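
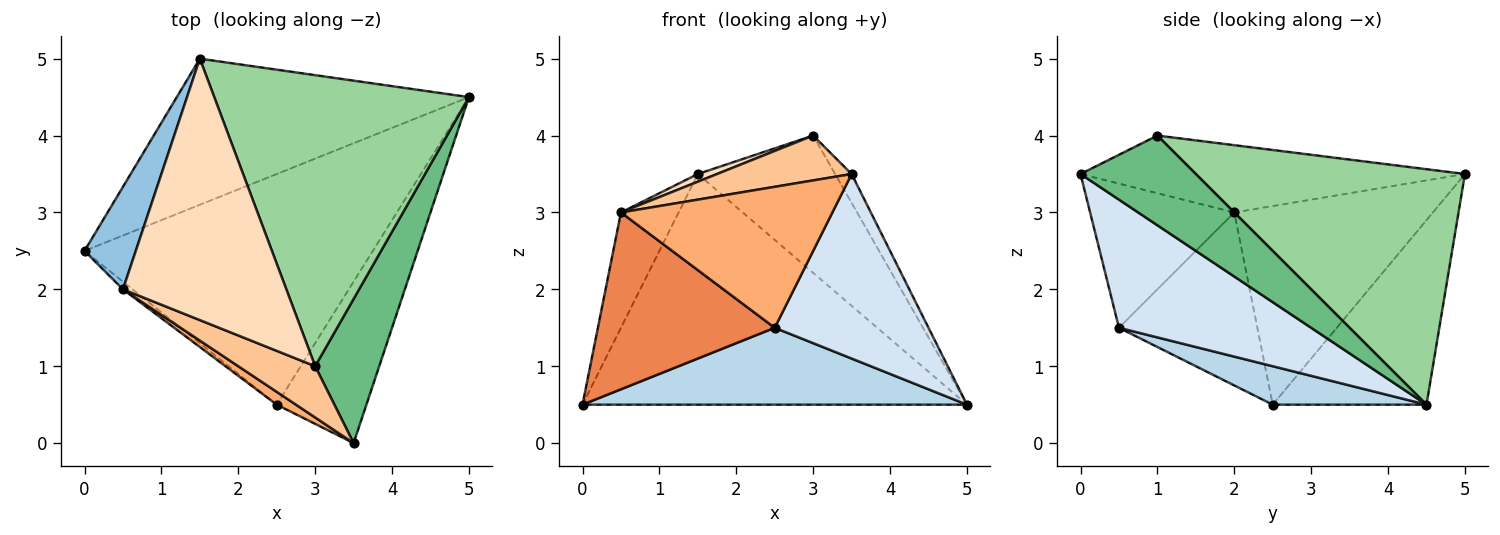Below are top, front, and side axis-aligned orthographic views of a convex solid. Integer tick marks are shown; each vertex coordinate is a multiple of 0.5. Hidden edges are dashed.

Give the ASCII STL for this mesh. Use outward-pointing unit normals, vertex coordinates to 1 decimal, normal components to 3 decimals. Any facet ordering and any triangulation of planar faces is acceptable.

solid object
 facet normal -0.320 0.800 -0.507
  outer loop
   vertex 1.5 5.0 3.5
   vertex 5.0 4.5 0.5
   vertex 0.0 2.5 0.5
  endloop
 endfacet
 facet normal -0.932 0.271 0.241
  outer loop
   vertex 0.5 2.0 3.0
   vertex 1.5 5.0 3.5
   vertex 0.0 2.5 0.5
  endloop
 endfacet
 facet normal 0.125 -0.314 -0.941
  outer loop
   vertex 2.5 0.5 1.5
   vertex 0.0 2.5 0.5
   vertex 5.0 4.5 0.5
  endloop
 endfacet
 facet normal 0.685 -0.548 -0.480
  outer loop
   vertex 2.5 0.5 1.5
   vertex 5.0 4.5 0.5
   vertex 3.5 0.0 3.5
  endloop
 endfacet
 facet normal -0.616 -0.787 -0.034
  outer loop
   vertex 2.5 0.5 1.5
   vertex 0.5 2.0 3.0
   vertex 0.0 2.5 0.5
  endloop
 endfacet
 facet normal -0.562 -0.824 0.075
  outer loop
   vertex 2.5 0.5 1.5
   vertex 3.5 0.0 3.5
   vertex 0.5 2.0 3.0
  endloop
 endfacet
 facet normal -0.492 -0.573 0.655
  outer loop
   vertex 3.0 1.0 4.0
   vertex 0.5 2.0 3.0
   vertex 3.5 0.0 3.5
  endloop
 endfacet
 facet normal -0.381 -0.027 0.924
  outer loop
   vertex 3.0 1.0 4.0
   vertex 1.5 5.0 3.5
   vertex 0.5 2.0 3.0
  endloop
 endfacet
 facet normal 0.808 0.115 0.577
  outer loop
   vertex 3.0 1.0 4.0
   vertex 3.5 0.0 3.5
   vertex 5.0 4.5 0.5
  endloop
 endfacet
 facet normal 0.641 0.327 0.694
  outer loop
   vertex 3.0 1.0 4.0
   vertex 5.0 4.5 0.5
   vertex 1.5 5.0 3.5
  endloop
 endfacet
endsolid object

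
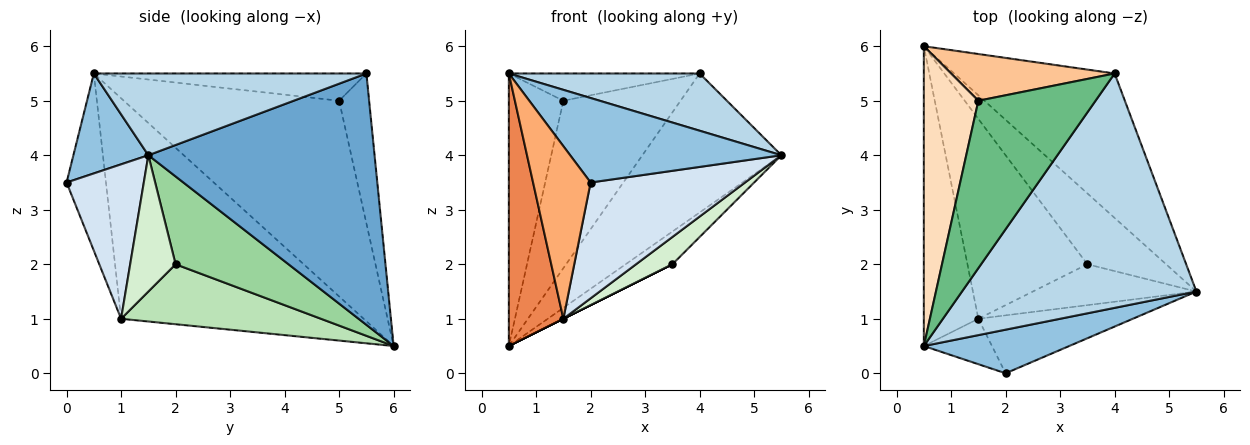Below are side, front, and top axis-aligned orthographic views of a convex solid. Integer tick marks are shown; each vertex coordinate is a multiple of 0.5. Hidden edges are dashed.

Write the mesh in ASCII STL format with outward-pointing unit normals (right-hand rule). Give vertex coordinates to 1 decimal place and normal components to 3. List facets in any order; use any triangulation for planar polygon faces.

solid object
 facet normal 0.748 0.460 -0.478
  outer loop
   vertex 4.0 5.5 5.5
   vertex 5.5 1.5 4.0
   vertex 0.5 6.0 0.5
  endloop
 endfacet
 facet normal 0.301 -0.847 0.437
  outer loop
   vertex 0.5 0.5 5.5
   vertex 2.0 0.0 3.5
   vertex 5.5 1.5 4.0
  endloop
 endfacet
 facet normal 0.321 -0.225 0.920
  outer loop
   vertex 0.5 0.5 5.5
   vertex 5.5 1.5 4.0
   vertex 4.0 5.5 5.5
  endloop
 endfacet
 facet normal 0.408 -0.816 -0.408
  outer loop
   vertex 1.5 1.0 1.0
   vertex 5.5 1.5 4.0
   vertex 2.0 0.0 3.5
  endloop
 endfacet
 facet normal -0.948 -0.213 -0.234
  outer loop
   vertex 1.5 1.0 1.0
   vertex 0.5 0.5 5.5
   vertex 0.5 6.0 0.5
  endloop
 endfacet
 facet normal -0.552 -0.807 -0.212
  outer loop
   vertex 1.5 1.0 1.0
   vertex 2.0 0.0 3.5
   vertex 0.5 0.5 5.5
  endloop
 endfacet
 facet normal -0.239 0.935 0.261
  outer loop
   vertex 1.5 5.0 5.0
   vertex 4.0 5.5 5.5
   vertex 0.5 6.0 0.5
  endloop
 endfacet
 facet normal -0.936 0.237 0.261
  outer loop
   vertex 1.5 5.0 5.0
   vertex 0.5 6.0 0.5
   vertex 0.5 0.5 5.5
  endloop
 endfacet
 facet normal -0.224 0.157 0.962
  outer loop
   vertex 1.5 5.0 5.0
   vertex 0.5 0.5 5.5
   vertex 4.0 5.5 5.5
  endloop
 endfacet
 facet normal 0.712 0.294 -0.638
  outer loop
   vertex 3.5 2.0 2.0
   vertex 0.5 6.0 0.5
   vertex 5.5 1.5 4.0
  endloop
 endfacet
 facet normal 0.447 0.000 -0.894
  outer loop
   vertex 3.5 2.0 2.0
   vertex 1.5 1.0 1.0
   vertex 0.5 6.0 0.5
  endloop
 endfacet
 facet normal 0.570 -0.456 -0.684
  outer loop
   vertex 3.5 2.0 2.0
   vertex 5.5 1.5 4.0
   vertex 1.5 1.0 1.0
  endloop
 endfacet
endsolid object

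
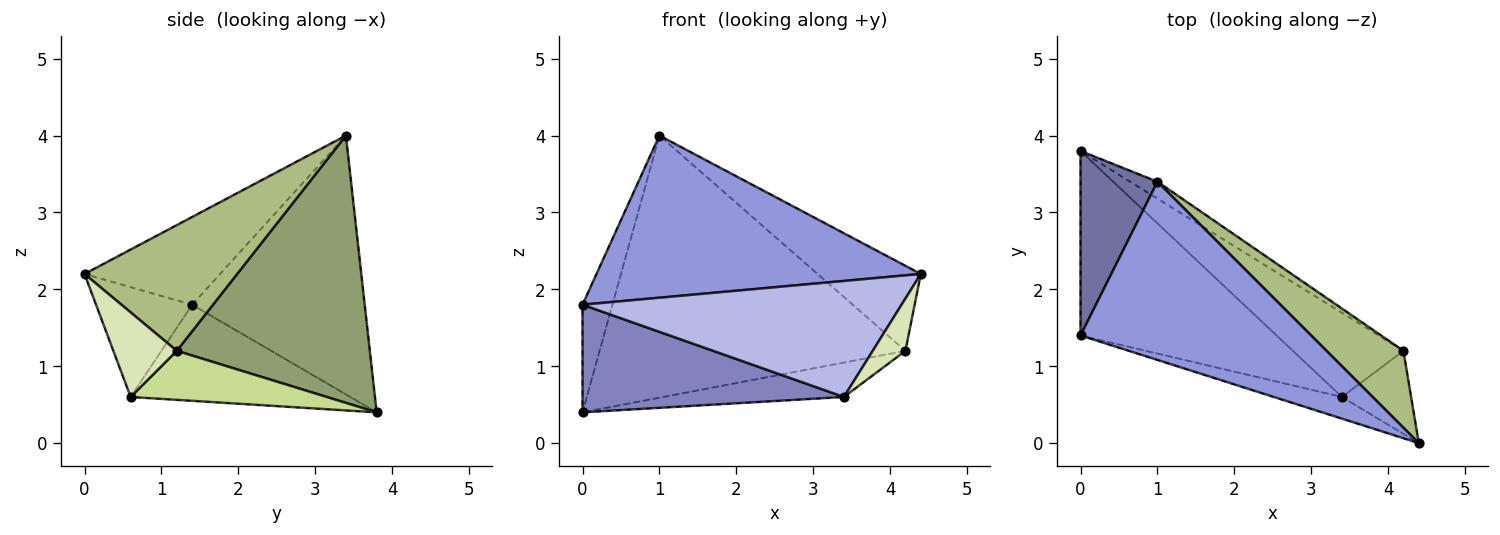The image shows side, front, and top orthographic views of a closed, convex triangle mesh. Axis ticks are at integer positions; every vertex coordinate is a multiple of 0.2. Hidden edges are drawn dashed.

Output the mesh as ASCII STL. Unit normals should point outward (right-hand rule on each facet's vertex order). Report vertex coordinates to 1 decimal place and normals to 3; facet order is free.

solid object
 facet normal -0.946 0.164 0.281
  outer loop
   vertex 0.0 1.4 1.8
   vertex 1.0 3.4 4.0
   vertex 0.0 3.8 0.4
  endloop
 endfacet
 facet normal -0.390 -0.464 -0.795
  outer loop
   vertex 0.0 1.4 1.8
   vertex 0.0 3.8 0.4
   vertex 3.4 0.6 0.6
  endloop
 endfacet
 facet normal -0.271 -0.648 0.712
  outer loop
   vertex 0.0 1.4 1.8
   vertex 4.4 0.0 2.2
   vertex 1.0 3.4 4.0
  endloop
 endfacet
 facet normal -0.284 -0.943 -0.176
  outer loop
   vertex 0.0 1.4 1.8
   vertex 3.4 0.6 0.6
   vertex 4.4 0.0 2.2
  endloop
 endfacet
 facet normal 0.533 0.844 -0.054
  outer loop
   vertex 4.2 1.2 1.2
   vertex 0.0 3.8 0.4
   vertex 1.0 3.4 4.0
  endloop
 endfacet
 facet normal 0.739 0.500 0.452
  outer loop
   vertex 4.2 1.2 1.2
   vertex 1.0 3.4 4.0
   vertex 4.4 0.0 2.2
  endloop
 endfacet
 facet normal 0.380 0.350 -0.856
  outer loop
   vertex 4.2 1.2 1.2
   vertex 3.4 0.6 0.6
   vertex 0.0 3.8 0.4
  endloop
 endfacet
 facet normal 0.719 -0.370 -0.588
  outer loop
   vertex 4.2 1.2 1.2
   vertex 4.4 0.0 2.2
   vertex 3.4 0.6 0.6
  endloop
 endfacet
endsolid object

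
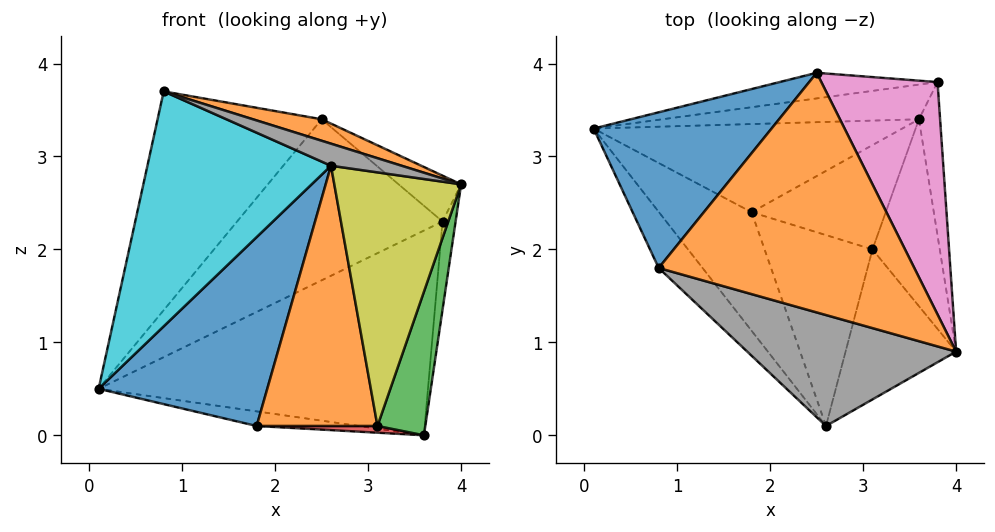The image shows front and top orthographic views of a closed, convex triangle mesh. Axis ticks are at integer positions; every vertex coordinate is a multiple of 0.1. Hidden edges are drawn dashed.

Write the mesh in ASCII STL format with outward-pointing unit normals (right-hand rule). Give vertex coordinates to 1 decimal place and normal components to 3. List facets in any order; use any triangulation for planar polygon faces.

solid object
 facet normal -0.671 0.604 0.430
  outer loop
   vertex 0.8 1.8 3.7
   vertex 2.5 3.9 3.4
   vertex 0.1 3.3 0.5
  endloop
 endfacet
 facet normal 0.275 -0.086 0.958
  outer loop
   vertex 0.8 1.8 3.7
   vertex 4.0 0.9 2.7
   vertex 2.5 3.9 3.4
  endloop
 endfacet
 facet normal 0.840 -0.331 -0.431
  outer loop
   vertex 3.1 2.0 0.1
   vertex 3.6 3.4 0.0
   vertex 4.0 0.9 2.7
  endloop
 endfacet
 facet normal -0.052 0.985 -0.167
  outer loop
   vertex 3.8 3.8 2.3
   vertex 3.6 3.4 0.0
   vertex 0.1 3.3 0.5
  endloop
 endfacet
 facet normal -0.057 0.986 -0.157
  outer loop
   vertex 3.8 3.8 2.3
   vertex 0.1 3.3 0.5
   vertex 2.5 3.9 3.4
  endloop
 endfacet
 facet normal 0.994 0.055 -0.096
  outer loop
   vertex 3.8 3.8 2.3
   vertex 4.0 0.9 2.7
   vertex 3.6 3.4 0.0
  endloop
 endfacet
 facet normal 0.645 0.148 0.749
  outer loop
   vertex 3.8 3.8 2.3
   vertex 2.5 3.9 3.4
   vertex 4.0 0.9 2.7
  endloop
 endfacet
 facet normal 0.244 -0.189 0.951
  outer loop
   vertex 2.6 0.1 2.9
   vertex 4.0 0.9 2.7
   vertex 0.8 1.8 3.7
  endloop
 endfacet
 facet normal 0.386 -0.794 -0.470
  outer loop
   vertex 2.6 0.1 2.9
   vertex 3.1 2.0 0.1
   vertex 4.0 0.9 2.7
  endloop
 endfacet
 facet normal -0.715 -0.680 -0.163
  outer loop
   vertex 2.6 0.1 2.9
   vertex 0.8 1.8 3.7
   vertex 0.1 3.3 0.5
  endloop
 endfacet
 facet normal -0.497 -0.735 -0.461
  outer loop
   vertex 1.8 2.4 0.1
   vertex 2.6 0.1 2.9
   vertex 0.1 3.3 0.5
  endloop
 endfacet
 facet normal -0.241 -0.783 -0.574
  outer loop
   vertex 1.8 2.4 0.1
   vertex 3.1 2.0 0.1
   vertex 2.6 0.1 2.9
  endloop
 endfacet
 facet normal -0.144 0.162 -0.976
  outer loop
   vertex 1.8 2.4 0.1
   vertex 0.1 3.3 0.5
   vertex 3.6 3.4 0.0
  endloop
 endfacet
 facet normal -0.020 -0.064 -0.998
  outer loop
   vertex 1.8 2.4 0.1
   vertex 3.6 3.4 0.0
   vertex 3.1 2.0 0.1
  endloop
 endfacet
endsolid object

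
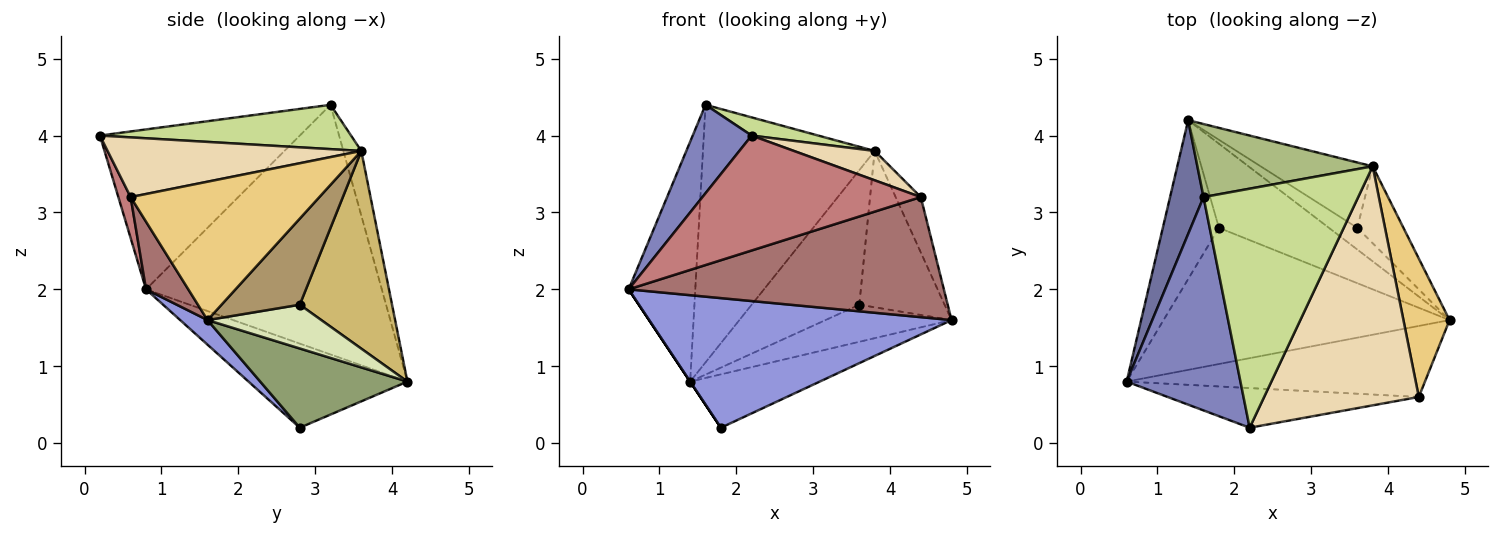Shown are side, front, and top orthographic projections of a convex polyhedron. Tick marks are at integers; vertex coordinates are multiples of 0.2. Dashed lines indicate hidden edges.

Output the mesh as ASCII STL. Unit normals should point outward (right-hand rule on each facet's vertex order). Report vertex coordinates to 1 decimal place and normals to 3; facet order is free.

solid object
 facet normal -0.954 0.270 0.128
  outer loop
   vertex 1.6 3.2 4.4
   vertex 1.4 4.2 0.8
   vertex 0.6 0.8 2.0
  endloop
 endfacet
 facet normal -0.792 -0.234 0.564
  outer loop
   vertex 2.2 0.2 4.0
   vertex 1.6 3.2 4.4
   vertex 0.6 0.8 2.0
  endloop
 endfacet
 facet normal 0.062 -0.688 -0.723
  outer loop
   vertex 1.8 2.8 0.2
   vertex 4.8 1.6 1.6
   vertex 0.6 0.8 2.0
  endloop
 endfacet
 facet normal -0.832 0.000 -0.555
  outer loop
   vertex 1.8 2.8 0.2
   vertex 0.6 0.8 2.0
   vertex 1.4 4.2 0.8
  endloop
 endfacet
 facet normal 0.520 0.458 -0.721
  outer loop
   vertex 1.8 2.8 0.2
   vertex 1.4 4.2 0.8
   vertex 4.8 1.6 1.6
  endloop
 endfacet
 facet normal -0.100 0.957 0.271
  outer loop
   vertex 3.8 3.6 3.8
   vertex 1.4 4.2 0.8
   vertex 1.6 3.2 4.4
  endloop
 endfacet
 facet normal 0.275 -0.073 0.959
  outer loop
   vertex 3.8 3.6 3.8
   vertex 1.6 3.2 4.4
   vertex 2.2 0.2 4.0
  endloop
 endfacet
 facet normal 0.614 0.681 -0.399
  outer loop
   vertex 3.6 2.8 1.8
   vertex 4.8 1.6 1.6
   vertex 1.4 4.2 0.8
  endloop
 endfacet
 facet normal 0.636 0.693 -0.341
  outer loop
   vertex 3.6 2.8 1.8
   vertex 3.8 3.6 3.8
   vertex 4.8 1.6 1.6
  endloop
 endfacet
 facet normal 0.611 0.712 -0.346
  outer loop
   vertex 3.6 2.8 1.8
   vertex 1.4 4.2 0.8
   vertex 3.8 3.6 3.8
  endloop
 endfacet
 facet normal 0.941 0.125 0.314
  outer loop
   vertex 4.4 0.6 3.2
   vertex 4.8 1.6 1.6
   vertex 3.8 3.6 3.8
  endloop
 endfacet
 facet normal 0.358 -0.114 0.927
  outer loop
   vertex 4.4 0.6 3.2
   vertex 3.8 3.6 3.8
   vertex 2.2 0.2 4.0
  endloop
 endfacet
 facet normal 0.115 -0.855 -0.506
  outer loop
   vertex 4.4 0.6 3.2
   vertex 0.6 0.8 2.0
   vertex 4.8 1.6 1.6
  endloop
 endfacet
 facet normal 0.053 -0.944 -0.326
  outer loop
   vertex 4.4 0.6 3.2
   vertex 2.2 0.2 4.0
   vertex 0.6 0.8 2.0
  endloop
 endfacet
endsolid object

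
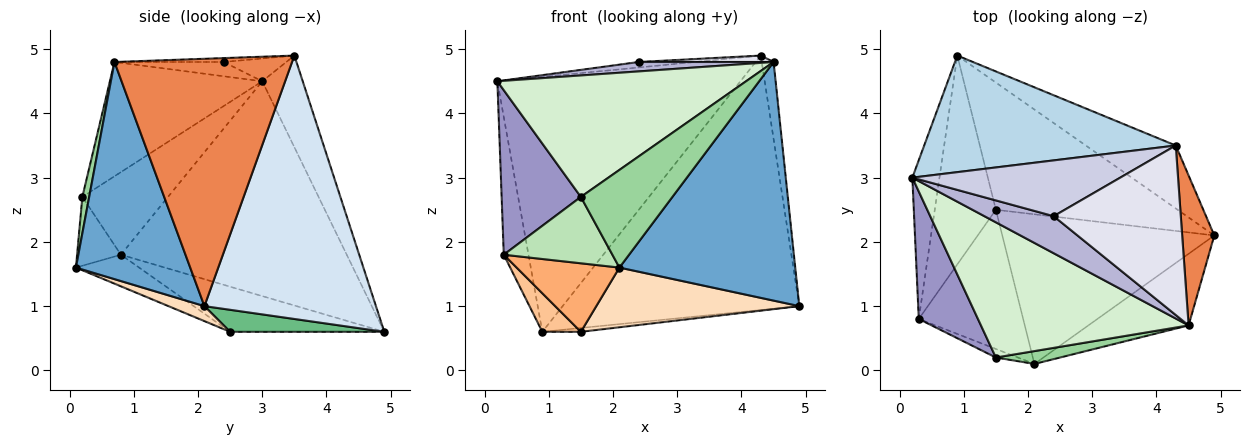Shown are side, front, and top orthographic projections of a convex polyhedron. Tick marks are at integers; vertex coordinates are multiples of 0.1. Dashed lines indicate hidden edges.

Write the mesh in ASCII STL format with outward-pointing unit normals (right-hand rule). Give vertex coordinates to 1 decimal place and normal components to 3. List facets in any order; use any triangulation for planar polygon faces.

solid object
 facet normal 0.529 -0.813 -0.244
  outer loop
   vertex 4.5 0.7 4.8
   vertex 2.1 0.1 1.6
   vertex 4.9 2.1 1.0
  endloop
 endfacet
 facet normal -0.986 0.108 -0.124
  outer loop
   vertex 0.3 0.8 1.8
   vertex 0.2 3.0 4.5
   vertex 0.9 4.9 0.6
  endloop
 endfacet
 facet normal -0.150 0.899 0.411
  outer loop
   vertex 4.3 3.5 4.9
   vertex 0.9 4.9 0.6
   vertex 0.2 3.0 4.5
  endloop
 endfacet
 facet normal 0.575 0.794 -0.196
  outer loop
   vertex 4.3 3.5 4.9
   vertex 4.9 2.1 1.0
   vertex 0.9 4.9 0.6
  endloop
 endfacet
 facet normal 0.990 0.066 0.129
  outer loop
   vertex 4.3 3.5 4.9
   vertex 4.5 0.7 4.8
   vertex 4.9 2.1 1.0
  endloop
 endfacet
 facet normal -0.262 -0.426 -0.866
  outer loop
   vertex 1.5 2.5 0.6
   vertex 2.1 0.1 1.6
   vertex 0.3 0.8 1.8
  endloop
 endfacet
 facet normal -0.588 -0.147 -0.796
  outer loop
   vertex 1.5 2.5 0.6
   vertex 0.3 0.8 1.8
   vertex 0.9 4.9 0.6
  endloop
 endfacet
 facet normal 0.066 -0.370 -0.927
  outer loop
   vertex 1.5 2.5 0.6
   vertex 4.9 2.1 1.0
   vertex 2.1 0.1 1.6
  endloop
 endfacet
 facet normal 0.120 0.030 -0.992
  outer loop
   vertex 1.5 2.5 0.6
   vertex 0.9 4.9 0.6
   vertex 4.9 2.1 1.0
  endloop
 endfacet
 facet normal 0.074 -0.989 0.130
  outer loop
   vertex 1.5 0.2 2.7
   vertex 2.1 0.1 1.6
   vertex 4.5 0.7 4.8
  endloop
 endfacet
 facet normal -0.371 -0.921 -0.119
  outer loop
   vertex 1.5 0.2 2.7
   vertex 0.3 0.8 1.8
   vertex 2.1 0.1 1.6
  endloop
 endfacet
 facet normal -0.379 -0.618 0.688
  outer loop
   vertex 1.5 0.2 2.7
   vertex 4.5 0.7 4.8
   vertex 0.2 3.0 4.5
  endloop
 endfacet
 facet normal -0.650 -0.601 0.466
  outer loop
   vertex 1.5 0.2 2.7
   vertex 0.2 3.0 4.5
   vertex 0.3 0.8 1.8
  endloop
 endfacet
 facet normal -0.195 -0.241 0.951
  outer loop
   vertex 2.4 2.4 4.8
   vertex 0.2 3.0 4.5
   vertex 4.5 0.7 4.8
  endloop
 endfacet
 facet normal -0.108 0.097 0.989
  outer loop
   vertex 2.4 2.4 4.8
   vertex 4.3 3.5 4.9
   vertex 0.2 3.0 4.5
  endloop
 endfacet
 facet normal -0.031 -0.038 0.999
  outer loop
   vertex 2.4 2.4 4.8
   vertex 4.5 0.7 4.8
   vertex 4.3 3.5 4.9
  endloop
 endfacet
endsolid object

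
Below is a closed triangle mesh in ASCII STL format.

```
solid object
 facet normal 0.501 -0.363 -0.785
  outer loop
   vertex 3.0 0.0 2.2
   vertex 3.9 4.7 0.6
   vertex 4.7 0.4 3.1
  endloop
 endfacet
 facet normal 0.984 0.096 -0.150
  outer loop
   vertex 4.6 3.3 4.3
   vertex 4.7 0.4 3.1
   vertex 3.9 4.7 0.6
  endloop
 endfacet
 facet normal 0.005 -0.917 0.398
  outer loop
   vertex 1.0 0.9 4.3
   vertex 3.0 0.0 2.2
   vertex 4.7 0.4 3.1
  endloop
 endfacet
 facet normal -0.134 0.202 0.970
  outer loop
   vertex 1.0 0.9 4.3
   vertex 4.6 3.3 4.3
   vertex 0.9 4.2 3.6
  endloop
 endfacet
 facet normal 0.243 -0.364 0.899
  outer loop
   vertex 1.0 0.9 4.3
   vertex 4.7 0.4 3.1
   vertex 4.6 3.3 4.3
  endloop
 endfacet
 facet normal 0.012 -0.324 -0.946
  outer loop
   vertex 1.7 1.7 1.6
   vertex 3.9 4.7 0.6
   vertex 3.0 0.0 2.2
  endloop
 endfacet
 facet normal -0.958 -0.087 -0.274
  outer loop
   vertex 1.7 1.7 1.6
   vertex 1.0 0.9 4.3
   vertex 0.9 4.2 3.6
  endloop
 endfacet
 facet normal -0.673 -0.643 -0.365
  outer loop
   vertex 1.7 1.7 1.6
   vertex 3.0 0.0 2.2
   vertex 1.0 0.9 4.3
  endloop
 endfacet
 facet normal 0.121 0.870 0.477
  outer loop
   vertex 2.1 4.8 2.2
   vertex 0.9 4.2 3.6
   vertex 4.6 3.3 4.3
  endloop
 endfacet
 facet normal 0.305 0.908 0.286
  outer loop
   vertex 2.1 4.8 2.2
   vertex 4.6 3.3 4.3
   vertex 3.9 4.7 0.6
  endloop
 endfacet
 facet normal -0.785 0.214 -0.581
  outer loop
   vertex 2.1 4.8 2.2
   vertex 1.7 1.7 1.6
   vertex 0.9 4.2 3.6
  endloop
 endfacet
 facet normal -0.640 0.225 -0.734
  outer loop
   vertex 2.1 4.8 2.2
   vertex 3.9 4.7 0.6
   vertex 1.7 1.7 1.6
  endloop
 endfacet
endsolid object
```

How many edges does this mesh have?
18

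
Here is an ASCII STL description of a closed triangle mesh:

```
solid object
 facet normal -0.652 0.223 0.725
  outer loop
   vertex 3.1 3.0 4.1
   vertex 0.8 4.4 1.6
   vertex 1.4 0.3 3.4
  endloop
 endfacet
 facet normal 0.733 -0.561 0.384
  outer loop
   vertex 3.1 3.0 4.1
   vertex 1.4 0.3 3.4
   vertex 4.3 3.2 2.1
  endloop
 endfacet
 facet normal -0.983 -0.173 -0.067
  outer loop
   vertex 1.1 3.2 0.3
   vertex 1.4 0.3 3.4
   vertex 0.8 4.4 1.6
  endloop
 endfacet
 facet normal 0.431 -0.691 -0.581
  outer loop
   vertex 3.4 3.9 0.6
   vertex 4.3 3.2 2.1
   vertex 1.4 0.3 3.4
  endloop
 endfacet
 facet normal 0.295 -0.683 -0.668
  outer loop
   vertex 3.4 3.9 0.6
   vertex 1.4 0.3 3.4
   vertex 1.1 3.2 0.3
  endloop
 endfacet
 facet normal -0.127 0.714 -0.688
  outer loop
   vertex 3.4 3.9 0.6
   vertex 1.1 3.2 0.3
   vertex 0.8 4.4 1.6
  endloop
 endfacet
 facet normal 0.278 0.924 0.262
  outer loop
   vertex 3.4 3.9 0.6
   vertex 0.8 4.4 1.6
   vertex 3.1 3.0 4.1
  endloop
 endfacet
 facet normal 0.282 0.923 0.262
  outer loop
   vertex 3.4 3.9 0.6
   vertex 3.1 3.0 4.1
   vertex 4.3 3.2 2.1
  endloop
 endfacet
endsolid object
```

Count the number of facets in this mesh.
8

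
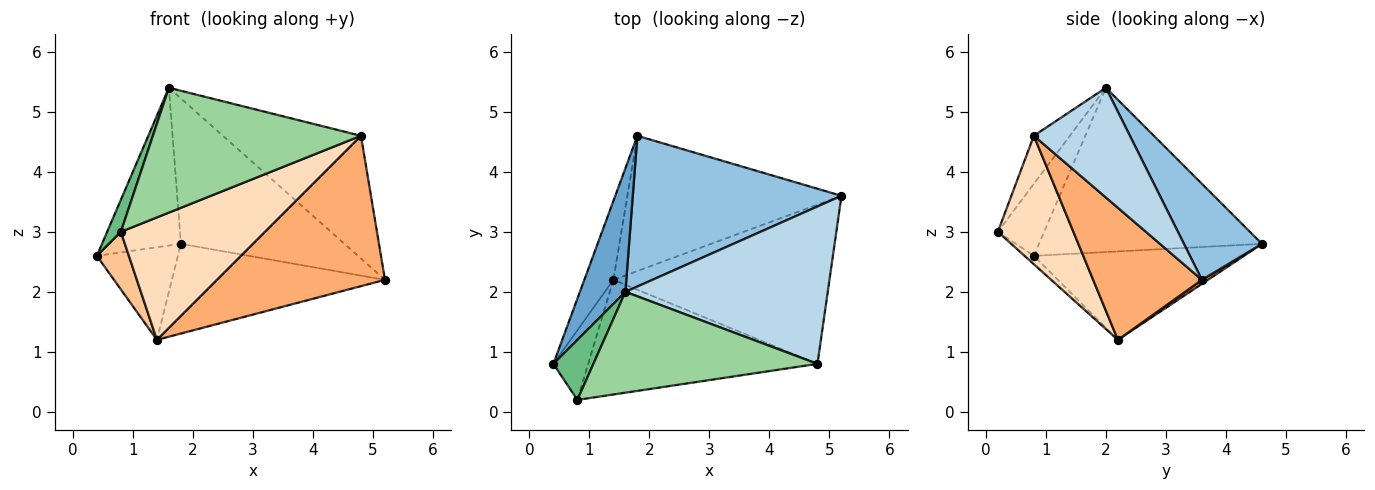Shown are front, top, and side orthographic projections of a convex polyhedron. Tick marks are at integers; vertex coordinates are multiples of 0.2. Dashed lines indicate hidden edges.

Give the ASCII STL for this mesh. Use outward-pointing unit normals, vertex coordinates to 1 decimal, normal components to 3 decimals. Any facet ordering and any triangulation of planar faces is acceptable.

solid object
 facet normal -0.912 0.323 0.253
  outer loop
   vertex 1.6 2.0 5.4
   vertex 1.8 4.6 2.8
   vertex 0.4 0.8 2.6
  endloop
 endfacet
 facet normal 0.314 0.659 0.683
  outer loop
   vertex 1.6 2.0 5.4
   vertex 5.2 3.6 2.2
   vertex 1.8 4.6 2.8
  endloop
 endfacet
 facet normal 0.393 0.565 0.725
  outer loop
   vertex 4.8 0.8 4.6
   vertex 5.2 3.6 2.2
   vertex 1.6 2.0 5.4
  endloop
 endfacet
 facet normal -0.892 0.344 -0.293
  outer loop
   vertex 1.4 2.2 1.2
   vertex 0.4 0.8 2.6
   vertex 1.8 4.6 2.8
  endloop
 endfacet
 facet normal 0.016 0.553 -0.833
  outer loop
   vertex 1.4 2.2 1.2
   vertex 1.8 4.6 2.8
   vertex 5.2 3.6 2.2
  endloop
 endfacet
 facet normal 0.406 -0.627 -0.664
  outer loop
   vertex 1.4 2.2 1.2
   vertex 5.2 3.6 2.2
   vertex 4.8 0.8 4.6
  endloop
 endfacet
 facet normal -0.183 -0.627 -0.757
  outer loop
   vertex 0.8 0.2 3.0
   vertex 0.4 0.8 2.6
   vertex 1.4 2.2 1.2
  endloop
 endfacet
 facet normal 0.358 -0.682 -0.638
  outer loop
   vertex 0.8 0.2 3.0
   vertex 1.4 2.2 1.2
   vertex 4.8 0.8 4.6
  endloop
 endfacet
 facet normal -0.846 -0.251 0.470
  outer loop
   vertex 0.8 0.2 3.0
   vertex 1.6 2.0 5.4
   vertex 0.4 0.8 2.6
  endloop
 endfacet
 facet normal -0.133 -0.771 0.623
  outer loop
   vertex 0.8 0.2 3.0
   vertex 4.8 0.8 4.6
   vertex 1.6 2.0 5.4
  endloop
 endfacet
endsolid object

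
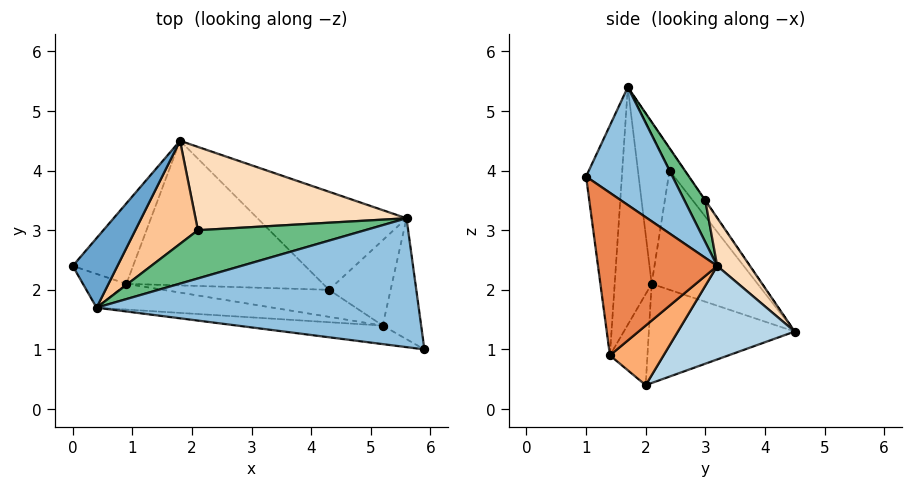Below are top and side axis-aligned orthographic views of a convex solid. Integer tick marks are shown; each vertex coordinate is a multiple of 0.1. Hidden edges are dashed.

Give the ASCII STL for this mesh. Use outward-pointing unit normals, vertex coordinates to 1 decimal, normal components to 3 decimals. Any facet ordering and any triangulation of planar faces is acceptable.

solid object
 facet normal -0.244 0.838 0.489
  outer loop
   vertex 0.4 1.7 5.4
   vertex 1.8 4.5 1.3
   vertex 0.0 2.4 4.0
  endloop
 endfacet
 facet normal 0.283 0.566 0.774
  outer loop
   vertex 5.6 3.2 2.4
   vertex 0.4 1.7 5.4
   vertex 5.9 1.0 3.9
  endloop
 endfacet
 facet normal 0.408 0.642 -0.650
  outer loop
   vertex 5.6 3.2 2.4
   vertex 4.3 2.0 0.4
   vertex 1.8 4.5 1.3
  endloop
 endfacet
 facet normal -0.151 -0.984 -0.096
  outer loop
   vertex 5.2 1.4 0.9
   vertex 5.9 1.0 3.9
   vertex 0.4 1.7 5.4
  endloop
 endfacet
 facet normal 0.973 -0.024 -0.230
  outer loop
   vertex 5.2 1.4 0.9
   vertex 5.6 3.2 2.4
   vertex 5.9 1.0 3.9
  endloop
 endfacet
 facet normal 0.636 0.406 -0.657
  outer loop
   vertex 5.2 1.4 0.9
   vertex 4.3 2.0 0.4
   vertex 5.6 3.2 2.4
  endloop
 endfacet
 facet normal -0.002 0.826 0.564
  outer loop
   vertex 2.1 3.0 3.5
   vertex 1.8 4.5 1.3
   vertex 0.4 1.7 5.4
  endloop
 endfacet
 facet normal 0.125 0.828 0.547
  outer loop
   vertex 2.1 3.0 3.5
   vertex 5.6 3.2 2.4
   vertex 1.8 4.5 1.3
  endloop
 endfacet
 facet normal 0.163 0.740 0.652
  outer loop
   vertex 2.1 3.0 3.5
   vertex 0.4 1.7 5.4
   vertex 5.6 3.2 2.4
  endloop
 endfacet
 facet normal -0.643 -0.742 -0.187
  outer loop
   vertex 0.9 2.1 2.1
   vertex 0.4 1.7 5.4
   vertex 0.0 2.4 4.0
  endloop
 endfacet
 facet normal -0.199 -0.969 -0.148
  outer loop
   vertex 0.9 2.1 2.1
   vertex 5.2 1.4 0.9
   vertex 0.4 1.7 5.4
  endloop
 endfacet
 facet normal -0.273 -0.824 -0.497
  outer loop
   vertex 0.9 2.1 2.1
   vertex 4.3 2.0 0.4
   vertex 5.2 1.4 0.9
  endloop
 endfacet
 facet normal -0.877 0.181 -0.444
  outer loop
   vertex 0.9 2.1 2.1
   vertex 0.0 2.4 4.0
   vertex 1.8 4.5 1.3
  endloop
 endfacet
 facet normal -0.447 -0.128 -0.886
  outer loop
   vertex 0.9 2.1 2.1
   vertex 1.8 4.5 1.3
   vertex 4.3 2.0 0.4
  endloop
 endfacet
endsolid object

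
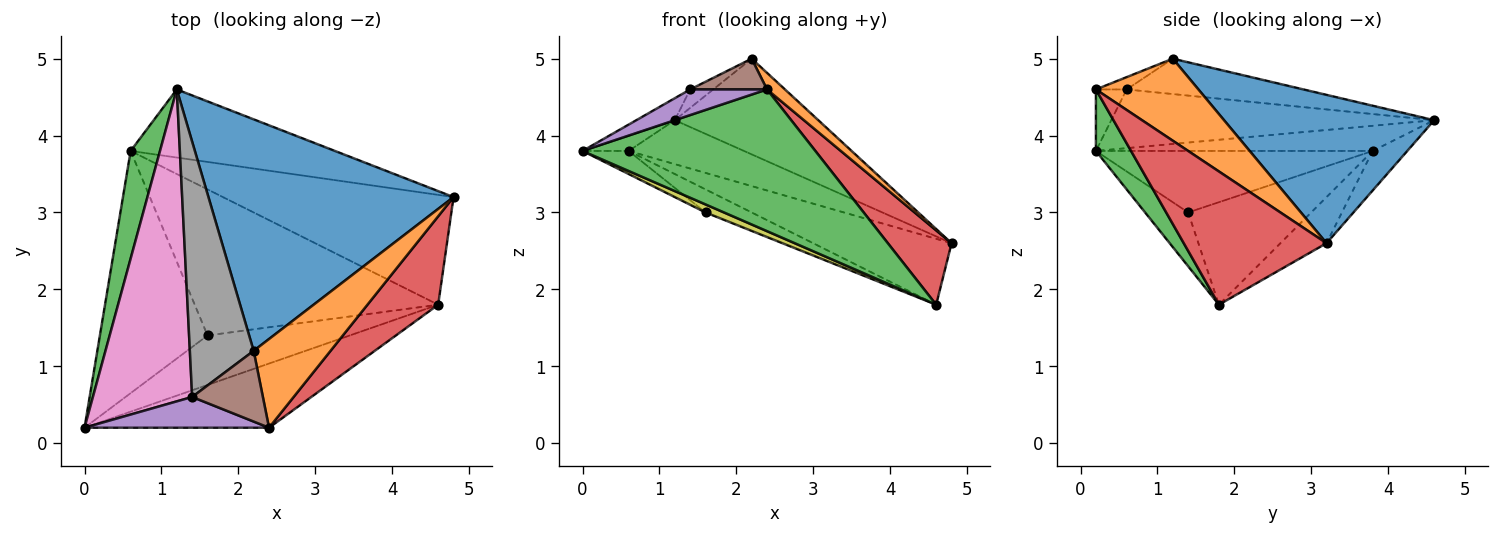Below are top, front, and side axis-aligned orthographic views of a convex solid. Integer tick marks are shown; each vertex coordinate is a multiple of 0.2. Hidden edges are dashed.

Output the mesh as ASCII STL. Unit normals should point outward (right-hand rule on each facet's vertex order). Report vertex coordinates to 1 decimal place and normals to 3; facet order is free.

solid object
 facet normal 0.488 0.333 0.807
  outer loop
   vertex 2.2 1.2 5.0
   vertex 4.8 3.2 2.6
   vertex 1.2 4.6 4.2
  endloop
 endfacet
 facet normal 0.724 -0.127 0.678
  outer loop
   vertex 2.4 0.2 4.6
   vertex 4.8 3.2 2.6
   vertex 2.2 1.2 5.0
  endloop
 endfacet
 facet normal 0.136 -0.902 -0.409
  outer loop
   vertex 4.6 1.8 1.8
   vertex 2.4 0.2 4.6
   vertex 0.0 0.2 3.8
  endloop
 endfacet
 facet normal 0.822 -0.367 0.436
  outer loop
   vertex 4.6 1.8 1.8
   vertex 4.8 3.2 2.6
   vertex 2.4 0.2 4.6
  endloop
 endfacet
 facet normal -0.248 -0.620 0.744
  outer loop
   vertex 1.4 0.6 4.6
   vertex 0.0 0.2 3.8
   vertex 2.4 0.2 4.6
  endloop
 endfacet
 facet normal -0.157 -0.394 0.906
  outer loop
   vertex 1.4 0.6 4.6
   vertex 2.4 0.2 4.6
   vertex 2.2 1.2 5.0
  endloop
 endfacet
 facet normal -0.508 0.061 0.859
  outer loop
   vertex 1.4 0.6 4.6
   vertex 1.2 4.6 4.2
   vertex 0.0 0.2 3.8
  endloop
 endfacet
 facet normal -0.484 0.063 0.873
  outer loop
   vertex 1.4 0.6 4.6
   vertex 2.2 1.2 5.0
   vertex 1.2 4.6 4.2
  endloop
 endfacet
 facet normal -0.350 -0.150 -0.925
  outer loop
   vertex 1.6 1.4 3.0
   vertex 4.6 1.8 1.8
   vertex 0.0 0.2 3.8
  endloop
 endfacet
 facet normal -0.161 0.535 -0.829
  outer loop
   vertex 0.6 3.8 3.8
   vertex 1.2 4.6 4.2
   vertex 4.8 3.2 2.6
  endloop
 endfacet
 facet normal -0.169 0.507 -0.845
  outer loop
   vertex 0.6 3.8 3.8
   vertex 4.8 3.2 2.6
   vertex 4.6 1.8 1.8
  endloop
 endfacet
 facet normal -0.384 0.144 -0.912
  outer loop
   vertex 0.6 3.8 3.8
   vertex 4.6 1.8 1.8
   vertex 1.6 1.4 3.0
  endloop
 endfacet
 facet normal -0.647 0.108 0.755
  outer loop
   vertex 0.6 3.8 3.8
   vertex 0.0 0.2 3.8
   vertex 1.2 4.6 4.2
  endloop
 endfacet
 facet normal -0.494 0.082 -0.865
  outer loop
   vertex 0.6 3.8 3.8
   vertex 1.6 1.4 3.0
   vertex 0.0 0.2 3.8
  endloop
 endfacet
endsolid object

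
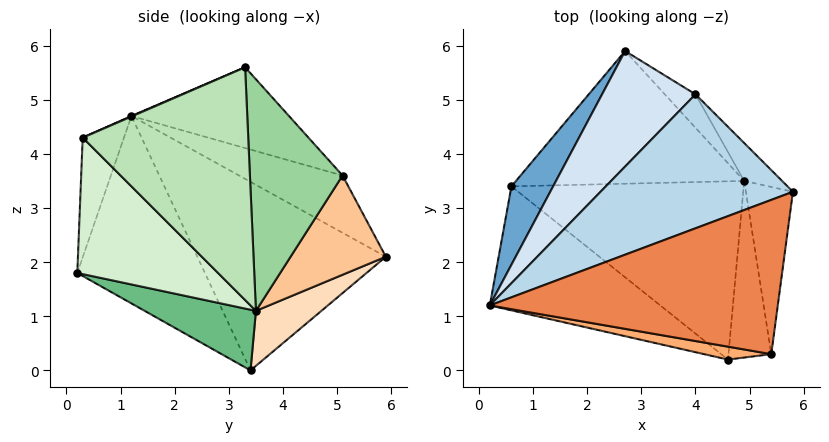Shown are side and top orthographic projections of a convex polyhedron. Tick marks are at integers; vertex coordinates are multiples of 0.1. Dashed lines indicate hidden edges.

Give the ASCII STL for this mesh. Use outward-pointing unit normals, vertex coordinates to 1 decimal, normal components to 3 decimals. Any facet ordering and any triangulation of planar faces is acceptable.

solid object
 facet normal -0.823 0.538 0.182
  outer loop
   vertex 0.6 3.4 0.0
   vertex 0.2 1.2 4.7
   vertex 2.7 5.9 2.1
  endloop
 endfacet
 facet normal -0.450 -0.793 -0.410
  outer loop
   vertex 0.6 3.4 0.0
   vertex 4.6 0.2 1.8
   vertex 0.2 1.2 4.7
  endloop
 endfacet
 facet normal -0.326 0.537 0.778
  outer loop
   vertex 4.0 5.1 3.6
   vertex 0.2 1.2 4.7
   vertex 5.8 3.3 5.6
  endloop
 endfacet
 facet normal -0.418 0.600 0.682
  outer loop
   vertex 4.0 5.1 3.6
   vertex 2.7 5.9 2.1
   vertex 0.2 1.2 4.7
  endloop
 endfacet
 facet normal 0.002 -0.398 0.917
  outer loop
   vertex 5.4 0.3 4.3
   vertex 5.8 3.3 5.6
   vertex 0.2 1.2 4.7
  endloop
 endfacet
 facet normal -0.163 -0.982 0.091
  outer loop
   vertex 5.4 0.3 4.3
   vertex 0.2 1.2 4.7
   vertex 4.6 0.2 1.8
  endloop
 endfacet
 facet normal 0.676 0.707 -0.209
  outer loop
   vertex 4.9 3.5 1.1
   vertex 2.7 5.9 2.1
   vertex 4.0 5.1 3.6
  endloop
 endfacet
 facet normal 0.199 0.527 -0.826
  outer loop
   vertex 4.9 3.5 1.1
   vertex 0.6 3.4 0.0
   vertex 2.7 5.9 2.1
  endloop
 endfacet
 facet normal 0.246 -0.222 -0.943
  outer loop
   vertex 4.9 3.5 1.1
   vertex 4.6 0.2 1.8
   vertex 0.6 3.4 0.0
  endloop
 endfacet
 facet normal 0.768 0.628 -0.126
  outer loop
   vertex 4.9 3.5 1.1
   vertex 4.0 5.1 3.6
   vertex 5.8 3.3 5.6
  endloop
 endfacet
 facet normal 0.979 -0.045 -0.198
  outer loop
   vertex 4.9 3.5 1.1
   vertex 5.8 3.3 5.6
   vertex 5.4 0.3 4.3
  endloop
 endfacet
 facet normal 0.944 -0.149 -0.296
  outer loop
   vertex 4.9 3.5 1.1
   vertex 5.4 0.3 4.3
   vertex 4.6 0.2 1.8
  endloop
 endfacet
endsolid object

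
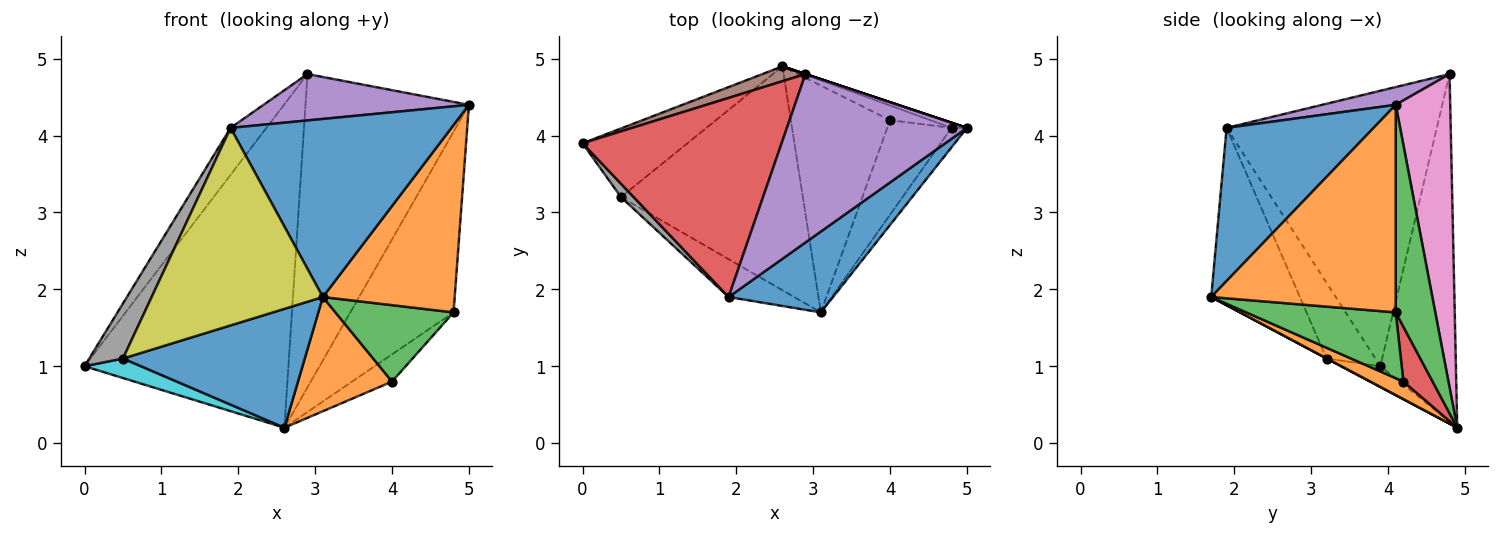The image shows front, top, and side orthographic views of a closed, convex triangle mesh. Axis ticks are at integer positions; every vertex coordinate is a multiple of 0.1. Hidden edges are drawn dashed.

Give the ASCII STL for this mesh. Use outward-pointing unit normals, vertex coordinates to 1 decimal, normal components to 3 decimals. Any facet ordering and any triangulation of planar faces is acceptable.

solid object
 facet normal 0.518 -0.779 0.354
  outer loop
   vertex 1.9 1.9 4.1
   vertex 3.1 1.7 1.9
   vertex 5.0 4.1 4.4
  endloop
 endfacet
 facet normal 0.812 -0.580 -0.060
  outer loop
   vertex 4.8 4.1 1.7
   vertex 5.0 4.1 4.4
   vertex 3.1 1.7 1.9
  endloop
 endfacet
 facet normal 0.358 0.934 -0.026
  outer loop
   vertex 4.8 4.1 1.7
   vertex 2.6 4.9 0.2
   vertex 5.0 4.1 4.4
  endloop
 endfacet
 facet normal -0.803 0.137 0.580
  outer loop
   vertex 2.9 4.8 4.8
   vertex 0.0 3.9 1.0
   vertex 1.9 1.9 4.1
  endloop
 endfacet
 facet normal 0.095 -0.264 0.960
  outer loop
   vertex 2.9 4.8 4.8
   vertex 1.9 1.9 4.1
   vertex 5.0 4.1 4.4
  endloop
 endfacet
 facet normal -0.347 0.937 0.043
  outer loop
   vertex 2.9 4.8 4.8
   vertex 2.6 4.9 0.2
   vertex 0.0 3.9 1.0
  endloop
 endfacet
 facet normal 0.316 0.949 0.000
  outer loop
   vertex 2.9 4.8 4.8
   vertex 5.0 4.1 4.4
   vertex 2.6 4.9 0.2
  endloop
 endfacet
 facet normal -0.815 -0.563 0.137
  outer loop
   vertex 0.5 3.2 1.1
   vertex 1.9 1.9 4.1
   vertex 0.0 3.9 1.0
  endloop
 endfacet
 facet normal -0.453 -0.875 -0.168
  outer loop
   vertex 0.5 3.2 1.1
   vertex 3.1 1.7 1.9
   vertex 1.9 1.9 4.1
  endloop
 endfacet
 facet normal -0.187 -0.269 -0.945
  outer loop
   vertex 0.5 3.2 1.1
   vertex 0.0 3.9 1.0
   vertex 2.6 4.9 0.2
  endloop
 endfacet
 facet normal 0.001 -0.469 -0.883
  outer loop
   vertex 0.5 3.2 1.1
   vertex 2.6 4.9 0.2
   vertex 3.1 1.7 1.9
  endloop
 endfacet
 facet normal 0.156 -0.444 -0.882
  outer loop
   vertex 4.0 4.2 0.8
   vertex 3.1 1.7 1.9
   vertex 2.6 4.9 0.2
  endloop
 endfacet
 facet normal 0.623 -0.492 -0.608
  outer loop
   vertex 4.0 4.2 0.8
   vertex 4.8 4.1 1.7
   vertex 3.1 1.7 1.9
  endloop
 endfacet
 facet normal 0.541 0.740 -0.399
  outer loop
   vertex 4.0 4.2 0.8
   vertex 2.6 4.9 0.2
   vertex 4.8 4.1 1.7
  endloop
 endfacet
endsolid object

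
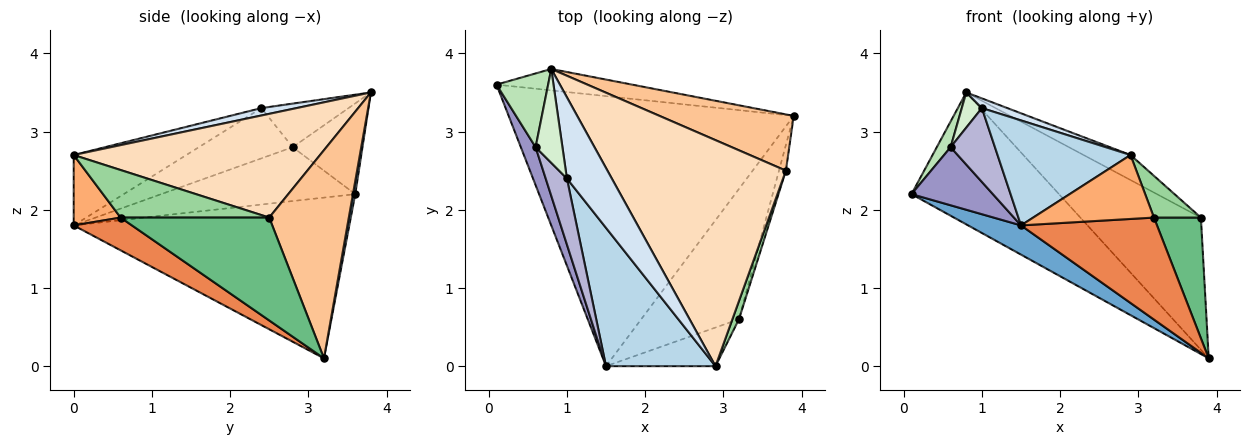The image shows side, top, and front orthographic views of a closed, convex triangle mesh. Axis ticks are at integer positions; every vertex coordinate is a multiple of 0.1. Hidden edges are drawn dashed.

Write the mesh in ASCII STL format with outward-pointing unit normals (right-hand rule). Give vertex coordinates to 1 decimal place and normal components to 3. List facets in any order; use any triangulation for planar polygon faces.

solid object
 facet normal -0.489 -0.094 -0.867
  outer loop
   vertex 1.5 0.0 1.8
   vertex 0.1 3.6 2.2
   vertex 3.9 3.2 0.1
  endloop
 endfacet
 facet normal 0.015 0.987 -0.160
  outer loop
   vertex 0.8 3.8 3.5
   vertex 3.9 3.2 0.1
   vertex 0.1 3.6 2.2
  endloop
 endfacet
 facet normal -0.456 -0.538 0.709
  outer loop
   vertex 1.0 2.4 3.3
   vertex 1.5 0.0 1.8
   vertex 2.9 0.0 2.7
  endloop
 endfacet
 facet normal 0.162 -0.117 0.980
  outer loop
   vertex 1.0 2.4 3.3
   vertex 2.9 0.0 2.7
   vertex 0.8 3.8 3.5
  endloop
 endfacet
 facet normal 0.255 -0.596 -0.761
  outer loop
   vertex 3.2 0.6 1.9
   vertex 1.5 0.0 1.8
   vertex 3.9 3.2 0.1
  endloop
 endfacet
 facet normal 0.316 -0.812 -0.491
  outer loop
   vertex 3.2 0.6 1.9
   vertex 2.9 0.0 2.7
   vertex 1.5 0.0 1.8
  endloop
 endfacet
 facet normal 0.519 0.786 0.335
  outer loop
   vertex 3.8 2.5 1.9
   vertex 3.9 3.2 0.1
   vertex 0.8 3.8 3.5
  endloop
 endfacet
 facet normal 0.500 0.095 0.861
  outer loop
   vertex 3.8 2.5 1.9
   vertex 0.8 3.8 3.5
   vertex 2.9 0.0 2.7
  endloop
 endfacet
 facet normal 0.952 -0.301 -0.064
  outer loop
   vertex 3.8 2.5 1.9
   vertex 3.2 0.6 1.9
   vertex 3.9 3.2 0.1
  endloop
 endfacet
 facet normal 0.945 -0.299 0.131
  outer loop
   vertex 3.8 2.5 1.9
   vertex 2.9 0.0 2.7
   vertex 3.2 0.6 1.9
  endloop
 endfacet
 facet normal -0.857 -0.170 0.487
  outer loop
   vertex 0.6 2.8 2.8
   vertex 0.8 3.8 3.5
   vertex 0.1 3.6 2.2
  endloop
 endfacet
 facet normal -0.836 -0.193 0.514
  outer loop
   vertex 0.6 2.8 2.8
   vertex 1.0 2.4 3.3
   vertex 0.8 3.8 3.5
  endloop
 endfacet
 facet normal -0.894 -0.375 0.245
  outer loop
   vertex 0.6 2.8 2.8
   vertex 0.1 3.6 2.2
   vertex 1.5 0.0 1.8
  endloop
 endfacet
 facet normal -0.845 -0.399 0.357
  outer loop
   vertex 0.6 2.8 2.8
   vertex 1.5 0.0 1.8
   vertex 1.0 2.4 3.3
  endloop
 endfacet
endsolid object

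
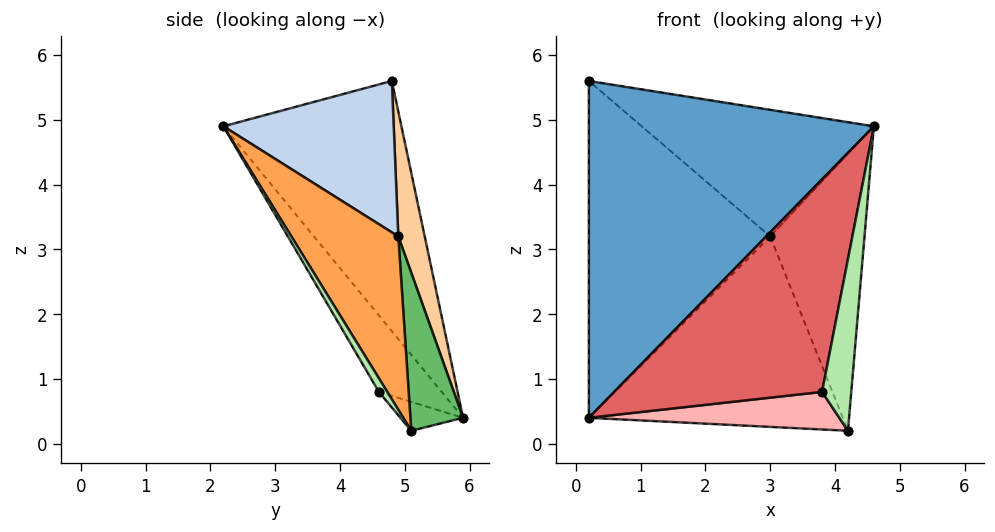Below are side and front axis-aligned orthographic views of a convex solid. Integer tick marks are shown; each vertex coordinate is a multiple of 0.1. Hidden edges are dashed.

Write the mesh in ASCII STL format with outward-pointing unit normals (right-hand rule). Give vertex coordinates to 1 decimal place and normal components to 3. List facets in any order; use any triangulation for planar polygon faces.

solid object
 facet normal -0.521 -0.835 -0.177
  outer loop
   vertex 0.2 5.9 0.4
   vertex 4.6 2.2 4.9
   vertex 0.2 4.8 5.6
  endloop
 endfacet
 facet normal 0.479 0.653 0.586
  outer loop
   vertex 3.0 4.9 3.2
   vertex 0.2 4.8 5.6
   vertex 4.6 2.2 4.9
  endloop
 endfacet
 facet normal 0.709 0.625 0.325
  outer loop
   vertex 3.0 4.9 3.2
   vertex 4.6 2.2 4.9
   vertex 4.2 5.1 0.2
  endloop
 endfacet
 facet normal 0.141 0.969 0.205
  outer loop
   vertex 3.0 4.9 3.2
   vertex 0.2 5.9 0.4
   vertex 0.2 4.8 5.6
  endloop
 endfacet
 facet normal 0.201 0.969 0.145
  outer loop
   vertex 3.0 4.9 3.2
   vertex 4.2 5.1 0.2
   vertex 0.2 5.9 0.4
  endloop
 endfacet
 facet normal 0.235 -0.818 -0.525
  outer loop
   vertex 3.8 4.6 0.8
   vertex 4.2 5.1 0.2
   vertex 4.6 2.2 4.9
  endloop
 endfacet
 facet normal -0.259 -0.855 -0.450
  outer loop
   vertex 3.8 4.6 0.8
   vertex 4.6 2.2 4.9
   vertex 0.2 5.9 0.4
  endloop
 endfacet
 facet normal -0.174 -0.696 -0.696
  outer loop
   vertex 3.8 4.6 0.8
   vertex 0.2 5.9 0.4
   vertex 4.2 5.1 0.2
  endloop
 endfacet
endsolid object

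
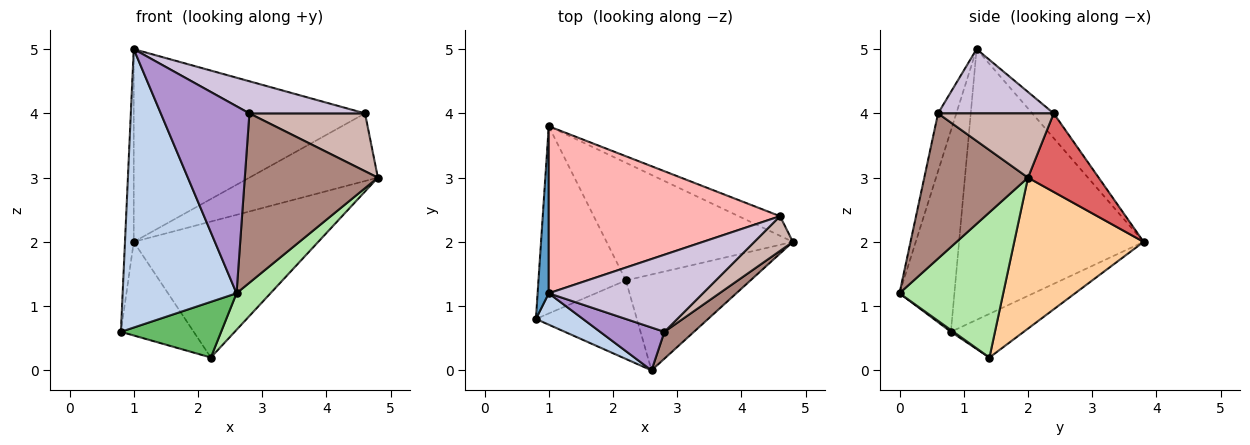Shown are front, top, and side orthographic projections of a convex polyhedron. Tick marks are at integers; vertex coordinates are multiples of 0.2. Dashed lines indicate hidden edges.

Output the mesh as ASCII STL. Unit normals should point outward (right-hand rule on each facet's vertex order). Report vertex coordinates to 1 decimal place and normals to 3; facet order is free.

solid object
 facet normal -0.998 0.047 0.041
  outer loop
   vertex 1.0 1.2 5.0
   vertex 1.0 3.8 2.0
   vertex 0.8 0.8 0.6
  endloop
 endfacet
 facet normal -0.432 -0.896 0.101
  outer loop
   vertex 2.6 0.0 1.2
   vertex 1.0 1.2 5.0
   vertex 0.8 0.8 0.6
  endloop
 endfacet
 facet normal -0.408 0.408 -0.816
  outer loop
   vertex 2.2 1.4 0.2
   vertex 0.8 0.8 0.6
   vertex 1.0 3.8 2.0
  endloop
 endfacet
 facet normal 0.469 0.668 -0.578
  outer loop
   vertex 2.2 1.4 0.2
   vertex 1.0 3.8 2.0
   vertex 4.8 2.0 3.0
  endloop
 endfacet
 facet normal 0.015 -0.578 -0.816
  outer loop
   vertex 2.2 1.4 0.2
   vertex 2.6 0.0 1.2
   vertex 0.8 0.8 0.6
  endloop
 endfacet
 facet normal 0.736 -0.241 -0.632
  outer loop
   vertex 2.2 1.4 0.2
   vertex 4.8 2.0 3.0
   vertex 2.6 0.0 1.2
  endloop
 endfacet
 facet normal 0.467 0.849 -0.246
  outer loop
   vertex 4.6 2.4 4.0
   vertex 4.8 2.0 3.0
   vertex 1.0 3.8 2.0
  endloop
 endfacet
 facet normal -0.070 0.754 0.653
  outer loop
   vertex 4.6 2.4 4.0
   vertex 1.0 3.8 2.0
   vertex 1.0 1.2 5.0
  endloop
 endfacet
 facet normal -0.197 -0.956 0.219
  outer loop
   vertex 2.8 0.6 4.0
   vertex 1.0 1.2 5.0
   vertex 2.6 0.0 1.2
  endloop
 endfacet
 facet normal 0.359 -0.359 0.862
  outer loop
   vertex 2.8 0.6 4.0
   vertex 4.6 2.4 4.0
   vertex 1.0 1.2 5.0
  endloop
 endfacet
 facet normal 0.610 -0.783 0.124
  outer loop
   vertex 2.8 0.6 4.0
   vertex 2.6 0.0 1.2
   vertex 4.8 2.0 3.0
  endloop
 endfacet
 facet normal 0.651 -0.651 0.391
  outer loop
   vertex 2.8 0.6 4.0
   vertex 4.8 2.0 3.0
   vertex 4.6 2.4 4.0
  endloop
 endfacet
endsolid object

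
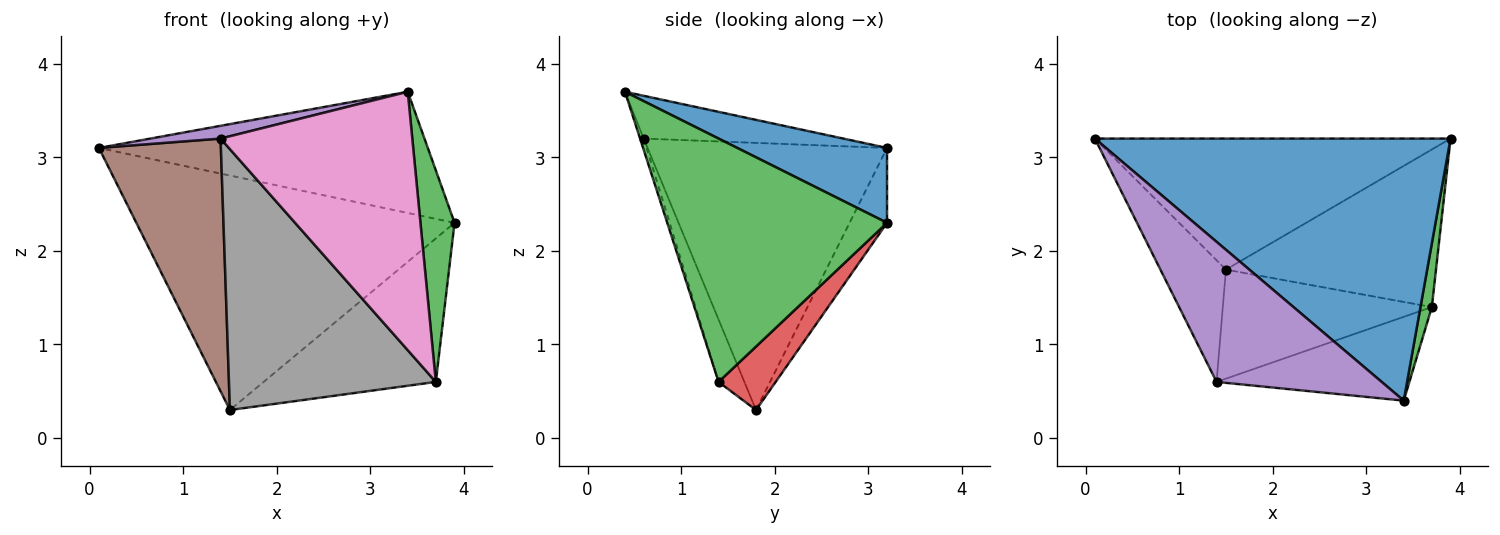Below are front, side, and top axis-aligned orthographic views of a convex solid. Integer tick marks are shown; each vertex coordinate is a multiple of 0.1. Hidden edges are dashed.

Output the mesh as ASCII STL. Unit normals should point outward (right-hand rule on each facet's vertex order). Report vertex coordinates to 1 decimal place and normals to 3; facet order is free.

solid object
 facet normal 0.188 0.412 0.892
  outer loop
   vertex 3.4 0.4 3.7
   vertex 3.9 3.2 2.3
   vertex 0.1 3.2 3.1
  endloop
 endfacet
 facet normal -0.102 0.868 -0.485
  outer loop
   vertex 1.5 1.8 0.3
   vertex 0.1 3.2 3.1
   vertex 3.9 3.2 2.3
  endloop
 endfacet
 facet normal 0.987 -0.153 0.046
  outer loop
   vertex 3.7 1.4 0.6
   vertex 3.9 3.2 2.3
   vertex 3.4 0.4 3.7
  endloop
 endfacet
 facet normal 0.218 0.657 -0.722
  outer loop
   vertex 3.7 1.4 0.6
   vertex 1.5 1.8 0.3
   vertex 3.9 3.2 2.3
  endloop
 endfacet
 facet normal -0.250 -0.088 0.964
  outer loop
   vertex 1.4 0.6 3.2
   vertex 3.4 0.4 3.7
   vertex 0.1 3.2 3.1
  endloop
 endfacet
 facet normal -0.870 -0.443 -0.214
  outer loop
   vertex 1.4 0.6 3.2
   vertex 0.1 3.2 3.1
   vertex 1.5 1.8 0.3
  endloop
 endfacet
 facet normal -0.018 -0.951 -0.309
  outer loop
   vertex 1.4 0.6 3.2
   vertex 3.7 1.4 0.6
   vertex 3.4 0.4 3.7
  endloop
 endfacet
 facet normal -0.114 -0.917 -0.383
  outer loop
   vertex 1.4 0.6 3.2
   vertex 1.5 1.8 0.3
   vertex 3.7 1.4 0.6
  endloop
 endfacet
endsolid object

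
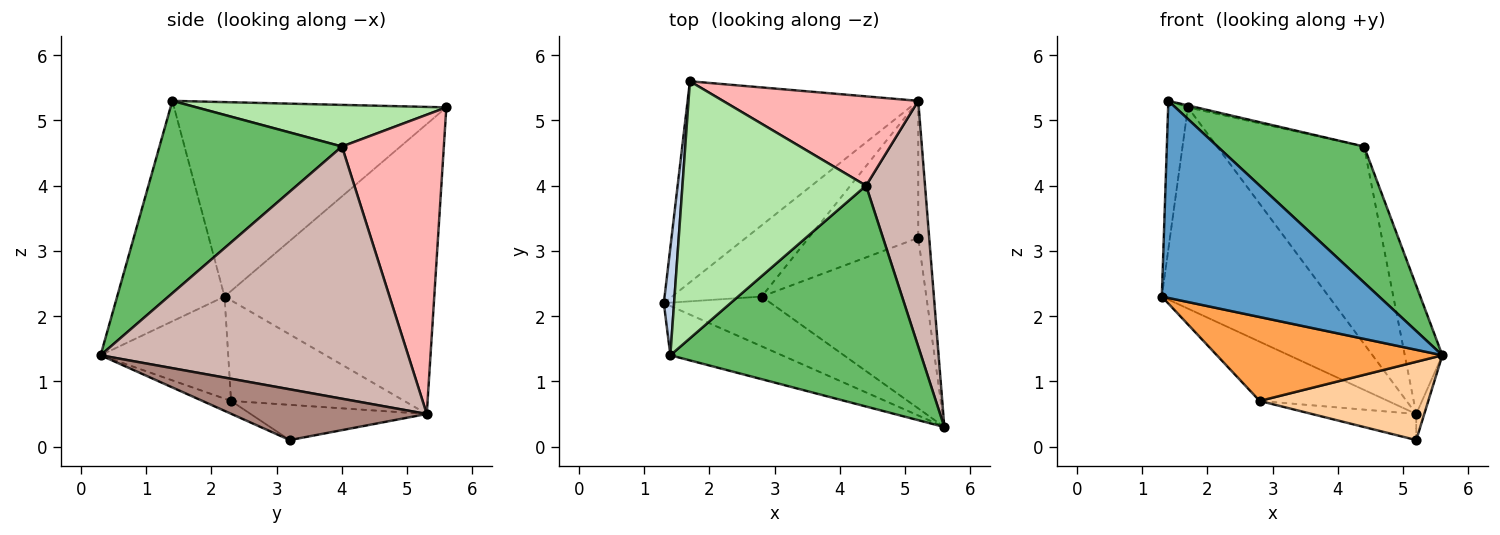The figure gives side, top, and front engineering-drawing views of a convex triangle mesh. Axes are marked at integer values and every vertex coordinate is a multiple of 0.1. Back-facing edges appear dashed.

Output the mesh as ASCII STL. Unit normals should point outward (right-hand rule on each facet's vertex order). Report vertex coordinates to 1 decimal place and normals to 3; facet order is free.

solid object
 facet normal -0.432 -0.875 -0.219
  outer loop
   vertex 1.4 1.4 5.3
   vertex 1.3 2.2 2.3
   vertex 5.6 0.3 1.4
  endloop
 endfacet
 facet normal -0.996 0.072 0.053
  outer loop
   vertex 1.4 1.4 5.3
   vertex 1.7 5.6 5.2
   vertex 1.3 2.2 2.3
  endloop
 endfacet
 facet normal -0.438 -0.773 -0.459
  outer loop
   vertex 2.8 2.3 0.7
   vertex 5.6 0.3 1.4
   vertex 1.3 2.2 2.3
  endloop
 endfacet
 facet normal -0.071 -0.416 -0.907
  outer loop
   vertex 2.8 2.3 0.7
   vertex 5.2 3.2 0.1
   vertex 5.6 0.3 1.4
  endloop
 endfacet
 facet normal 0.547 -0.439 0.713
  outer loop
   vertex 4.4 4.0 4.6
   vertex 1.4 1.4 5.3
   vertex 5.6 0.3 1.4
  endloop
 endfacet
 facet normal 0.221 0.007 0.975
  outer loop
   vertex 4.4 4.0 4.6
   vertex 1.7 5.6 5.2
   vertex 1.4 1.4 5.3
  endloop
 endfacet
 facet normal -0.301 0.178 -0.937
  outer loop
   vertex 5.2 5.3 0.5
   vertex 5.2 3.2 0.1
   vertex 2.8 2.3 0.7
  endloop
 endfacet
 facet normal 0.534 0.770 0.348
  outer loop
   vertex 5.2 5.3 0.5
   vertex 1.7 5.6 5.2
   vertex 4.4 4.0 4.6
  endloop
 endfacet
 facet normal -0.664 0.529 -0.528
  outer loop
   vertex 5.2 5.3 0.5
   vertex 1.3 2.2 2.3
   vertex 1.7 5.6 5.2
  endloop
 endfacet
 facet normal -0.653 0.484 -0.582
  outer loop
   vertex 5.2 5.3 0.5
   vertex 2.8 2.3 0.7
   vertex 1.3 2.2 2.3
  endloop
 endfacet
 facet normal 0.977 0.040 -0.211
  outer loop
   vertex 5.2 5.3 0.5
   vertex 5.6 0.3 1.4
   vertex 5.2 3.2 0.1
  endloop
 endfacet
 facet normal 0.967 0.118 0.226
  outer loop
   vertex 5.2 5.3 0.5
   vertex 4.4 4.0 4.6
   vertex 5.6 0.3 1.4
  endloop
 endfacet
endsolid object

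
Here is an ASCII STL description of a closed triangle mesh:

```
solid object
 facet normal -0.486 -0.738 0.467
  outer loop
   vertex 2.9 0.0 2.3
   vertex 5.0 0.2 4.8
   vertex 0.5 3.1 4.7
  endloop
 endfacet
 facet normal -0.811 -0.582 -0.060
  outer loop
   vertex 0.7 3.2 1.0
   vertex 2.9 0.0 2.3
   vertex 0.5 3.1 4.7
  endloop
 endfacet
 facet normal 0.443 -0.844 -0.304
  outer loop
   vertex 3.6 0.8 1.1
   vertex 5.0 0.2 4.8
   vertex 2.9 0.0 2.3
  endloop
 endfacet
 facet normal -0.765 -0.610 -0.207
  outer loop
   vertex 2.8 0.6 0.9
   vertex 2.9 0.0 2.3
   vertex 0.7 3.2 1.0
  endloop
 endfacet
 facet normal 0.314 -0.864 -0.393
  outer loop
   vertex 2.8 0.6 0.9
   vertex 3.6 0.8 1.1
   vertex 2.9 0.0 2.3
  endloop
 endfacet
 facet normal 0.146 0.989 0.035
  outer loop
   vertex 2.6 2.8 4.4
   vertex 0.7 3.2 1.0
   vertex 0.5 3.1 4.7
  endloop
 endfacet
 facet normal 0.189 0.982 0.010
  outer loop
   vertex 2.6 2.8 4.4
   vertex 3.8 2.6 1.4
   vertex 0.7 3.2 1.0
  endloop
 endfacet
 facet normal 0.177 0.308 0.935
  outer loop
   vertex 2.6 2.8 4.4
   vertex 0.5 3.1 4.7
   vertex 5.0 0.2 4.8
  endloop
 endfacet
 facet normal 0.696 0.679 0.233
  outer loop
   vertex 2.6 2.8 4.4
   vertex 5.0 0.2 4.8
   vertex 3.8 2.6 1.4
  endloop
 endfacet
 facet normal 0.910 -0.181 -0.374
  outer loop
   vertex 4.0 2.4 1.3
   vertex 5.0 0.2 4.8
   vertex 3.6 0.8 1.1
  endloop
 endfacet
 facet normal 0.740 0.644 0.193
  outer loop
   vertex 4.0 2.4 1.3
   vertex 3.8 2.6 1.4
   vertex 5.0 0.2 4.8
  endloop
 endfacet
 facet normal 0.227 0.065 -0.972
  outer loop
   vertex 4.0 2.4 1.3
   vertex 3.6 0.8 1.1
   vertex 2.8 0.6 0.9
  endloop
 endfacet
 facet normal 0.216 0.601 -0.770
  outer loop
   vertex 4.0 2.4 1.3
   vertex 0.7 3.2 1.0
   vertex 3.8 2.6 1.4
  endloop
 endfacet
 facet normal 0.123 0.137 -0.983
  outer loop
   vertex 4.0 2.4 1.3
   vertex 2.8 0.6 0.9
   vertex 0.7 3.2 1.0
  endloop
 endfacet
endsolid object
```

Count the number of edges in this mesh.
21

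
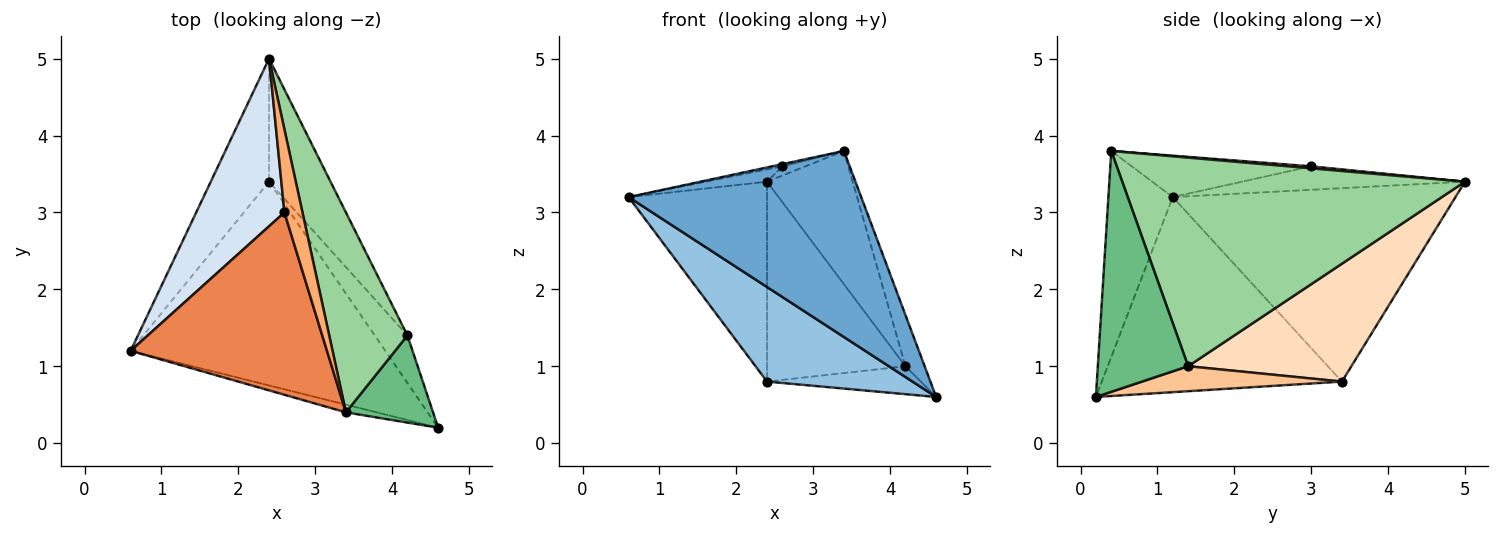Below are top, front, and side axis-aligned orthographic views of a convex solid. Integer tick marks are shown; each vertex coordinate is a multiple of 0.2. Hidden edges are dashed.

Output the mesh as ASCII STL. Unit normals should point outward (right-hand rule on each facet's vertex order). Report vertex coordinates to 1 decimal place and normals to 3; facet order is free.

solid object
 facet normal -0.267 -0.963 -0.040
  outer loop
   vertex 3.4 0.4 3.8
   vertex 0.6 1.2 3.2
   vertex 4.6 0.2 0.6
  endloop
 endfacet
 facet normal -0.571 -0.346 -0.745
  outer loop
   vertex 2.4 3.4 0.8
   vertex 4.6 0.2 0.6
   vertex 0.6 1.2 3.2
  endloop
 endfacet
 facet normal -0.867 0.424 -0.261
  outer loop
   vertex 2.4 3.4 0.8
   vertex 0.6 1.2 3.2
   vertex 2.4 5.0 3.4
  endloop
 endfacet
 facet normal -0.256 0.071 0.964
  outer loop
   vertex 2.6 3.0 3.6
   vertex 2.4 5.0 3.4
   vertex 0.6 1.2 3.2
  endloop
 endfacet
 facet normal -0.206 0.012 0.978
  outer loop
   vertex 2.6 3.0 3.6
   vertex 0.6 1.2 3.2
   vertex 3.4 0.4 3.8
  endloop
 endfacet
 facet normal 0.110 0.110 0.988
  outer loop
   vertex 2.6 3.0 3.6
   vertex 3.4 0.4 3.8
   vertex 2.4 5.0 3.4
  endloop
 endfacet
 facet normal 0.550 0.423 -0.720
  outer loop
   vertex 4.2 1.4 1.0
   vertex 4.6 0.2 0.6
   vertex 2.4 3.4 0.8
  endloop
 endfacet
 facet normal 0.709 0.601 -0.370
  outer loop
   vertex 4.2 1.4 1.0
   vertex 2.4 3.4 0.8
   vertex 2.4 5.0 3.4
  endloop
 endfacet
 facet normal 0.922 0.196 0.334
  outer loop
   vertex 4.2 1.4 1.0
   vertex 3.4 0.4 3.8
   vertex 4.6 0.2 0.6
  endloop
 endfacet
 facet normal 0.912 0.228 0.342
  outer loop
   vertex 4.2 1.4 1.0
   vertex 2.4 5.0 3.4
   vertex 3.4 0.4 3.8
  endloop
 endfacet
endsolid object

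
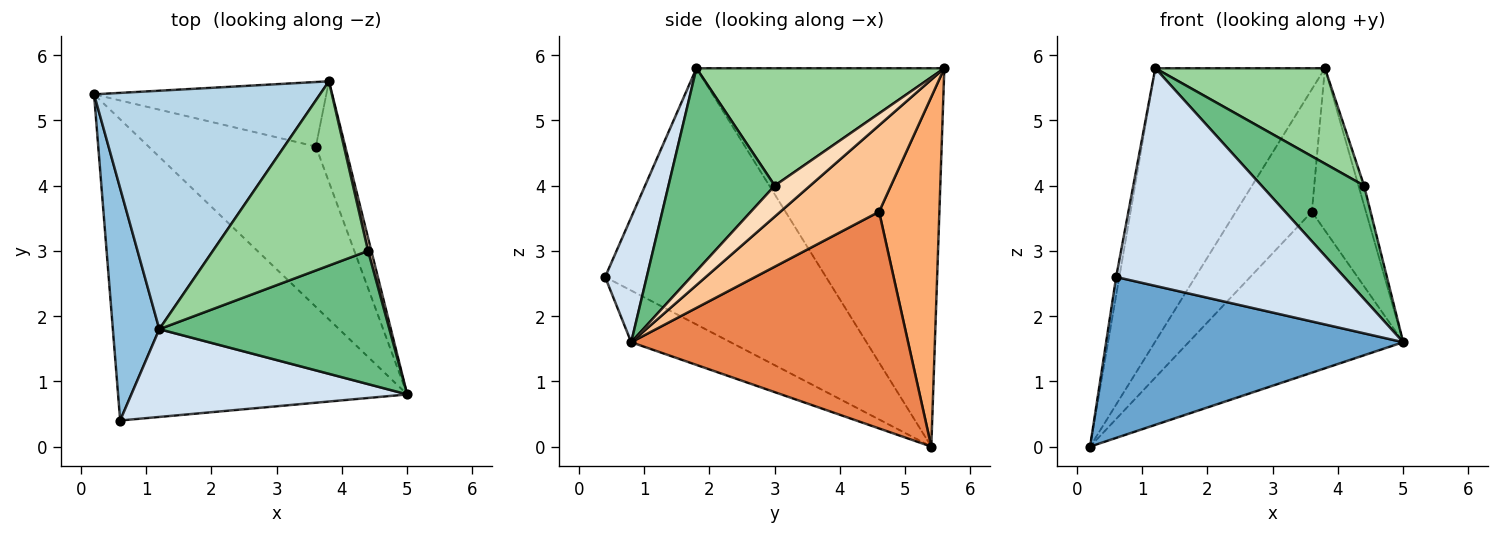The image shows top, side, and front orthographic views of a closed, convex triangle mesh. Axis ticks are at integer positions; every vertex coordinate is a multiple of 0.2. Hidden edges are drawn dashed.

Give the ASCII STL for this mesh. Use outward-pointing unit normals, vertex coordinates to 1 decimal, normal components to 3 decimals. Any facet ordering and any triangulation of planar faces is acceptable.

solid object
 facet normal -0.156 -0.466 -0.871
  outer loop
   vertex 0.6 0.4 2.6
   vertex 0.2 5.4 0.0
   vertex 5.0 0.8 1.6
  endloop
 endfacet
 facet normal -0.984 0.014 0.178
  outer loop
   vertex 1.2 1.8 5.8
   vertex 0.2 5.4 0.0
   vertex 0.6 0.4 2.6
  endloop
 endfacet
 facet normal -0.740 0.507 0.442
  outer loop
   vertex 1.2 1.8 5.8
   vertex 3.8 5.6 5.8
   vertex 0.2 5.4 0.0
  endloop
 endfacet
 facet normal 0.167 -0.914 0.369
  outer loop
   vertex 1.2 1.8 5.8
   vertex 0.6 0.4 2.6
   vertex 5.0 0.8 1.6
  endloop
 endfacet
 facet normal 0.675 0.523 -0.521
  outer loop
   vertex 3.6 4.6 3.6
   vertex 5.0 0.8 1.6
   vertex 0.2 5.4 0.0
  endloop
 endfacet
 facet normal 0.574 0.724 -0.381
  outer loop
   vertex 3.6 4.6 3.6
   vertex 0.2 5.4 0.0
   vertex 3.8 5.6 5.8
  endloop
 endfacet
 facet normal 0.841 0.460 -0.286
  outer loop
   vertex 3.6 4.6 3.6
   vertex 3.8 5.6 5.8
   vertex 5.0 0.8 1.6
  endloop
 endfacet
 facet normal 0.982 0.155 0.103
  outer loop
   vertex 4.4 3.0 4.0
   vertex 5.0 0.8 1.6
   vertex 3.8 5.6 5.8
  endloop
 endfacet
 facet normal 0.557 -0.538 0.632
  outer loop
   vertex 4.4 3.0 4.0
   vertex 1.2 1.8 5.8
   vertex 5.0 0.8 1.6
  endloop
 endfacet
 facet normal 0.558 -0.382 0.737
  outer loop
   vertex 4.4 3.0 4.0
   vertex 3.8 5.6 5.8
   vertex 1.2 1.8 5.8
  endloop
 endfacet
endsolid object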